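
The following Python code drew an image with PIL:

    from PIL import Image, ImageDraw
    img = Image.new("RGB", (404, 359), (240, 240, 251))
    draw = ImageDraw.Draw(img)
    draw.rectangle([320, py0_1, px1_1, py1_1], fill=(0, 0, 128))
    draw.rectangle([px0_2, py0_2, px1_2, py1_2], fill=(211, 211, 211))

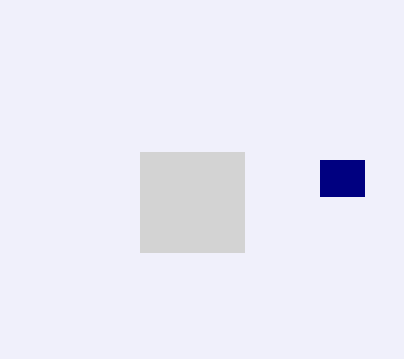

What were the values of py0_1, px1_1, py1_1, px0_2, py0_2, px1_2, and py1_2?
py0_1 = 160
px1_1 = 364
py1_1 = 196
px0_2 = 140
py0_2 = 152
px1_2 = 244
py1_2 = 252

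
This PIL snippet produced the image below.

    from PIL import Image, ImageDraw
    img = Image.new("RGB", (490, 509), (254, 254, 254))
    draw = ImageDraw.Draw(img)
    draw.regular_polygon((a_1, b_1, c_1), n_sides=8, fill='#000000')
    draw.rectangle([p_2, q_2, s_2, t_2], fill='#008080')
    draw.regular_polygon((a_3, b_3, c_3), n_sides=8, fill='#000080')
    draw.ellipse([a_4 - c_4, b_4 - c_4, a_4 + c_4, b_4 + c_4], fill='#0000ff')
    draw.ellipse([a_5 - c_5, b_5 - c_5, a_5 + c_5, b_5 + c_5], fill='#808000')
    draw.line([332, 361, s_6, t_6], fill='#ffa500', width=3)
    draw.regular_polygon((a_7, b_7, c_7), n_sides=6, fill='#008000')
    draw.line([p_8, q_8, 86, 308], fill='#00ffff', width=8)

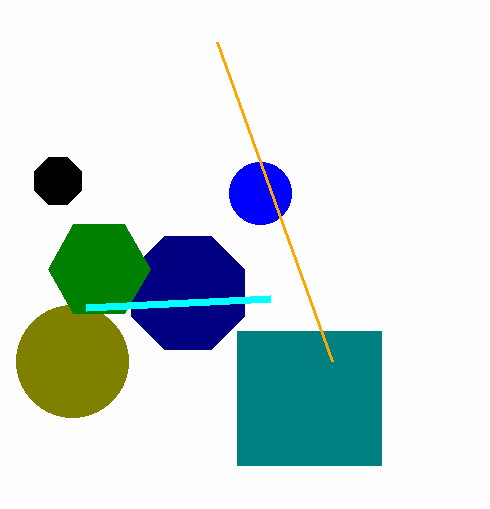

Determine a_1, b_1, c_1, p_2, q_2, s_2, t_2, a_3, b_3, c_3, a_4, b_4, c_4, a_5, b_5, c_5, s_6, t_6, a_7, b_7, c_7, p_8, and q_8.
a_1 = 58; b_1 = 181; c_1 = 25; p_2 = 237; q_2 = 331; s_2 = 381; t_2 = 465; a_3 = 188; b_3 = 293; c_3 = 61; a_4 = 260; b_4 = 193; c_4 = 31; a_5 = 72; b_5 = 361; c_5 = 56; s_6 = 217; t_6 = 42; a_7 = 99; b_7 = 269; c_7 = 51; p_8 = 270; q_8 = 299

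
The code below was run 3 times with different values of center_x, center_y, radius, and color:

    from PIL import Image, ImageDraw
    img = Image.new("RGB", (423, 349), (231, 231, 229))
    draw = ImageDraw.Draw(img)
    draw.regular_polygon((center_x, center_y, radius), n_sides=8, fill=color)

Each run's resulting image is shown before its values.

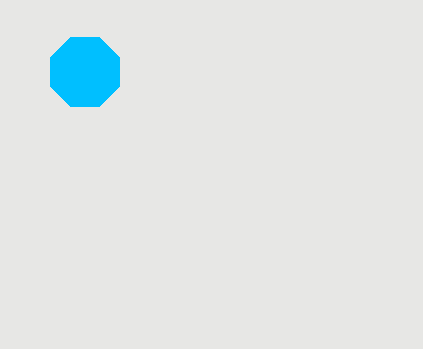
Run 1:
center_x = 85
center_y = 72
radius = 37
color = 'deepskyblue'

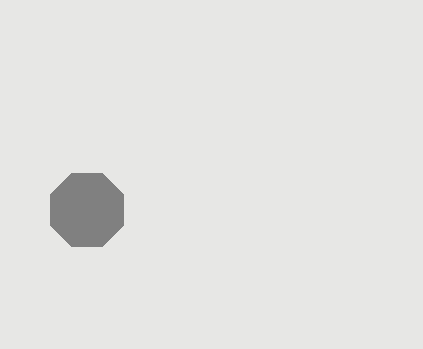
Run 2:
center_x = 87, center_y = 210, radius = 40, color = 'gray'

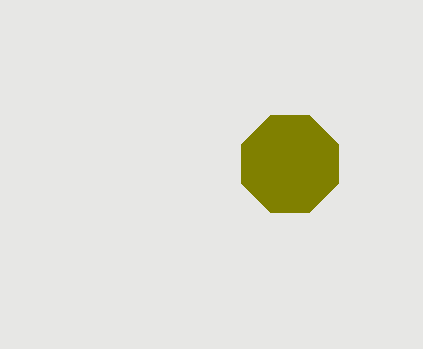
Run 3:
center_x = 290; center_y = 164; radius = 52; color = 'olive'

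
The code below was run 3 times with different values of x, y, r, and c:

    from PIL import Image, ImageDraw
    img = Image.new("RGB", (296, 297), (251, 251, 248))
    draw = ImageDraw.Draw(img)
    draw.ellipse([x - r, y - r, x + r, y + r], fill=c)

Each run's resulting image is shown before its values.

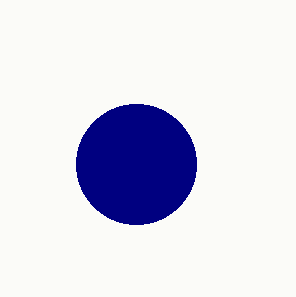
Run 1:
x = 136; y = 164; r = 60; c = 'navy'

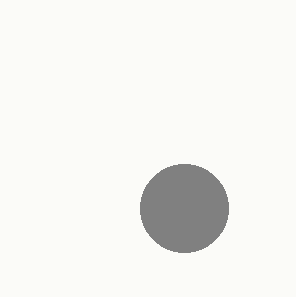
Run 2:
x = 184
y = 208
r = 44
c = 'gray'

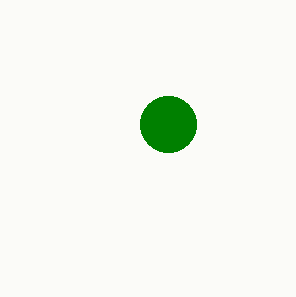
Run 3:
x = 168
y = 124
r = 28
c = 'green'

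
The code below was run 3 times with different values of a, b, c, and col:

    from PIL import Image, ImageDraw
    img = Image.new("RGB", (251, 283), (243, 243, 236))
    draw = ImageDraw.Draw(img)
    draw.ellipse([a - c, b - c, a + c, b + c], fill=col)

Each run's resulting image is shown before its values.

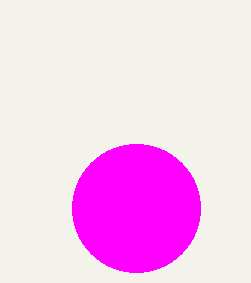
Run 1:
a = 136
b = 208
c = 64
col = 'magenta'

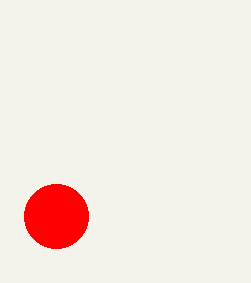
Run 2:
a = 56; b = 216; c = 32; col = 'red'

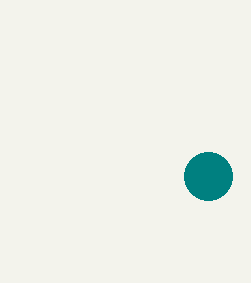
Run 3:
a = 208
b = 176
c = 24
col = 'teal'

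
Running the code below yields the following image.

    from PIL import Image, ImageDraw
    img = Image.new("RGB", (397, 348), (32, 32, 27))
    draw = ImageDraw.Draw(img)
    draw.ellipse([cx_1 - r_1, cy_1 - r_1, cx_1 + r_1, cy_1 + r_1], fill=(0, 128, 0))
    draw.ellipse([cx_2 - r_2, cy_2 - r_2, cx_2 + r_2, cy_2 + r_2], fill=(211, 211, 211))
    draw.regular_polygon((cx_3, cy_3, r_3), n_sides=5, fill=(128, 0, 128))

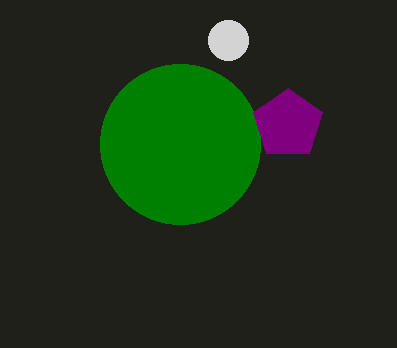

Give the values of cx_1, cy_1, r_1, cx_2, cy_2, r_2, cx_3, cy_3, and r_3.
cx_1 = 180, cy_1 = 144, r_1 = 80, cx_2 = 228, cy_2 = 40, r_2 = 20, cx_3 = 288, cy_3 = 124, r_3 = 36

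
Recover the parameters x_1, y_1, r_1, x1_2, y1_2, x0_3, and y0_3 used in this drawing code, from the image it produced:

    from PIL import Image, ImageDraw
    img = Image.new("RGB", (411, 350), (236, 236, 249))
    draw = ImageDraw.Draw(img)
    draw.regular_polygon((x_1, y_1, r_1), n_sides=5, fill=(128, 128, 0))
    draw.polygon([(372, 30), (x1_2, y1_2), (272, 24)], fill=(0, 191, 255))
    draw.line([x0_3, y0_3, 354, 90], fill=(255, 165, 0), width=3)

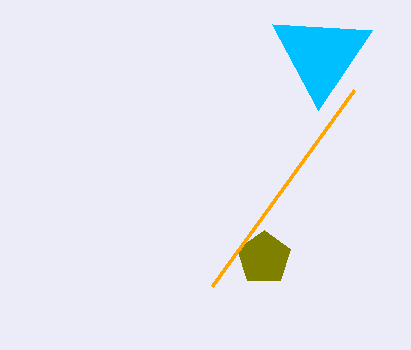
x_1 = 264, y_1 = 258, r_1 = 28, x1_2 = 318, y1_2 = 110, x0_3 = 212, y0_3 = 286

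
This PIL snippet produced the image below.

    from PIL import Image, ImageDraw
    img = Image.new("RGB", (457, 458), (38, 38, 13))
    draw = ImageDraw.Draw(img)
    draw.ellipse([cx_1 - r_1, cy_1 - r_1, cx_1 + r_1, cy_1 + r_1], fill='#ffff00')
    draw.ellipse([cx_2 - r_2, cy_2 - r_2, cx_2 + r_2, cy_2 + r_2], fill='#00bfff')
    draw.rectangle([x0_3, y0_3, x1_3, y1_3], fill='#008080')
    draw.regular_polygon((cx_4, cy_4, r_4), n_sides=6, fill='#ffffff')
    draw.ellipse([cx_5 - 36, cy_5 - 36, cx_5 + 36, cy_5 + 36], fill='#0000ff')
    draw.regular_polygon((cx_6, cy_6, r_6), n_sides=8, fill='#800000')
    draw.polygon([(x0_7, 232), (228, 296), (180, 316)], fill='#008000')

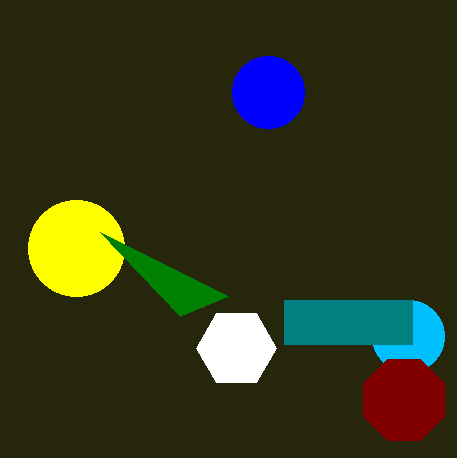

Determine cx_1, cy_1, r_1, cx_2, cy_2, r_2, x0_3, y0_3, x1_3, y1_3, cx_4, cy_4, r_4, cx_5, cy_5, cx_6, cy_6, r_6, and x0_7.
cx_1 = 76
cy_1 = 248
r_1 = 48
cx_2 = 408
cy_2 = 336
r_2 = 36
x0_3 = 284
y0_3 = 300
x1_3 = 412
y1_3 = 344
cx_4 = 236
cy_4 = 348
r_4 = 40
cx_5 = 268
cy_5 = 92
cx_6 = 404
cy_6 = 400
r_6 = 44
x0_7 = 100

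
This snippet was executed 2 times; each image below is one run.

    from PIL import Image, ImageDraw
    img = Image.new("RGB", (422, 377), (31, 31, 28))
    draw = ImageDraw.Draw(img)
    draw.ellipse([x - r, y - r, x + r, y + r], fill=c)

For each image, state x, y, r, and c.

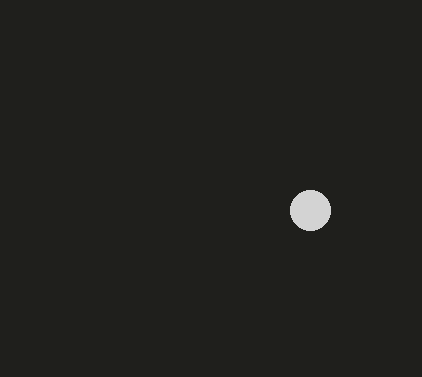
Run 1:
x = 310; y = 210; r = 20; c = 'lightgray'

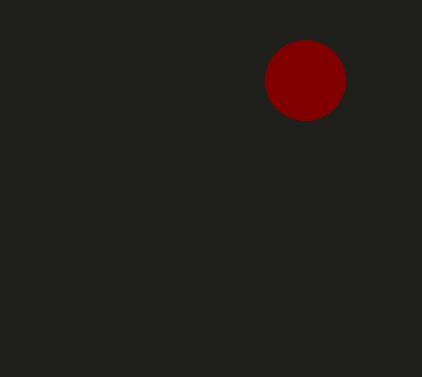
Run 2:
x = 305
y = 80
r = 40
c = 'maroon'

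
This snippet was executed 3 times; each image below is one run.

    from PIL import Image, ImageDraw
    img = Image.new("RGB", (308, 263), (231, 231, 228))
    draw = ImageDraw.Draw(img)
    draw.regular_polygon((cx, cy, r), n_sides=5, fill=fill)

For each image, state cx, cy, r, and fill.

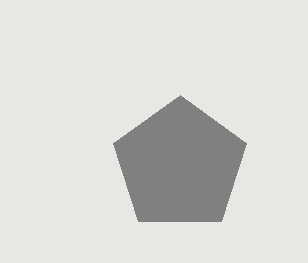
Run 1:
cx = 180, cy = 165, r = 70, fill = 'gray'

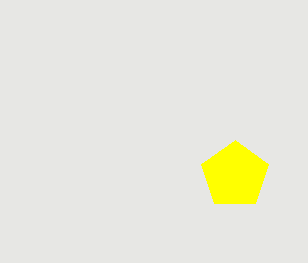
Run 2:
cx = 235
cy = 175
r = 35
fill = 'yellow'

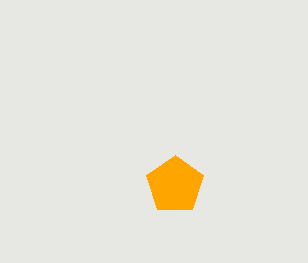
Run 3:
cx = 175; cy = 185; r = 30; fill = 'orange'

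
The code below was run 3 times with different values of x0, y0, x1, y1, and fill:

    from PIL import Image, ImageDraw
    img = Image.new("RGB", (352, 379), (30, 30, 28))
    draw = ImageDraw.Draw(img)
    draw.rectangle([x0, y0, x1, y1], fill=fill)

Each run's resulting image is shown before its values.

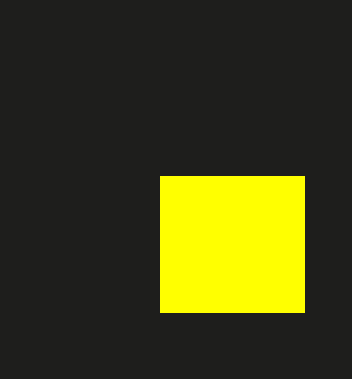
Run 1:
x0 = 160, y0 = 176, x1 = 304, y1 = 312, fill = 'yellow'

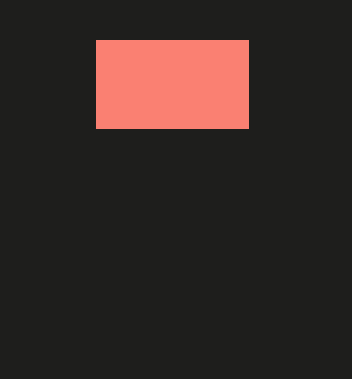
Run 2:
x0 = 96
y0 = 40
x1 = 248
y1 = 128
fill = 'salmon'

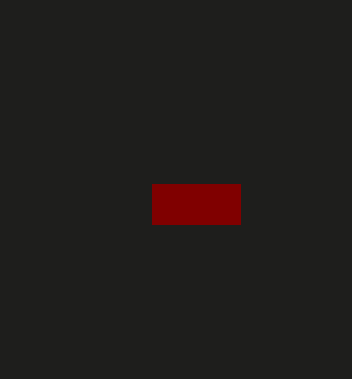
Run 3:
x0 = 152, y0 = 184, x1 = 240, y1 = 224, fill = 'maroon'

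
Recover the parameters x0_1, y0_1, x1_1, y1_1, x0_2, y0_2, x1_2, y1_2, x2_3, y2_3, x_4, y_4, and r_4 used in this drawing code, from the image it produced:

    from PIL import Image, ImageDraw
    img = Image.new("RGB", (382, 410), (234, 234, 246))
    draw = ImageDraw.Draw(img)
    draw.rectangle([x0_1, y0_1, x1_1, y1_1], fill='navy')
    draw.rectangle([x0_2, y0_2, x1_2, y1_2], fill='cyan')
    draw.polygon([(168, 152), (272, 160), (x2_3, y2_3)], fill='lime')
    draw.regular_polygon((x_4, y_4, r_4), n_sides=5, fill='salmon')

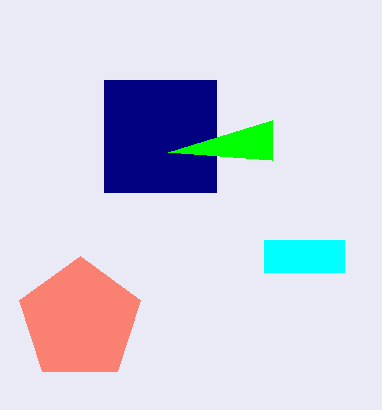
x0_1 = 104
y0_1 = 80
x1_1 = 216
y1_1 = 192
x0_2 = 264
y0_2 = 240
x1_2 = 344
y1_2 = 272
x2_3 = 272
y2_3 = 120
x_4 = 80
y_4 = 320
r_4 = 64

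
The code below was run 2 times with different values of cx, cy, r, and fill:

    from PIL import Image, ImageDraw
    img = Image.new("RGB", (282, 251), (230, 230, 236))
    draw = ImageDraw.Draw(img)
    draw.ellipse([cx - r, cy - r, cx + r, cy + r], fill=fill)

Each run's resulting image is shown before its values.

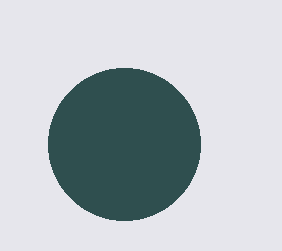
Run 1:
cx = 124, cy = 144, r = 76, fill = 'darkslategray'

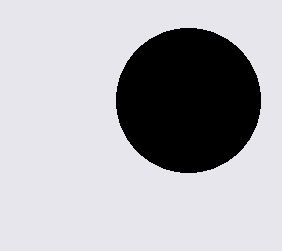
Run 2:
cx = 188, cy = 100, r = 72, fill = 'black'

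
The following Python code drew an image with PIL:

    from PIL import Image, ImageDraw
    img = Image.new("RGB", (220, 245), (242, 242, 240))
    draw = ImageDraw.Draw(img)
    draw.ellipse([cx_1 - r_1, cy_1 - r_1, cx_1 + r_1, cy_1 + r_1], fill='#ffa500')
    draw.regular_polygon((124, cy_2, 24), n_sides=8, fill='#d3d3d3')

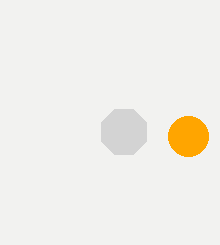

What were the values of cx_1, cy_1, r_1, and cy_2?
cx_1 = 188; cy_1 = 136; r_1 = 20; cy_2 = 132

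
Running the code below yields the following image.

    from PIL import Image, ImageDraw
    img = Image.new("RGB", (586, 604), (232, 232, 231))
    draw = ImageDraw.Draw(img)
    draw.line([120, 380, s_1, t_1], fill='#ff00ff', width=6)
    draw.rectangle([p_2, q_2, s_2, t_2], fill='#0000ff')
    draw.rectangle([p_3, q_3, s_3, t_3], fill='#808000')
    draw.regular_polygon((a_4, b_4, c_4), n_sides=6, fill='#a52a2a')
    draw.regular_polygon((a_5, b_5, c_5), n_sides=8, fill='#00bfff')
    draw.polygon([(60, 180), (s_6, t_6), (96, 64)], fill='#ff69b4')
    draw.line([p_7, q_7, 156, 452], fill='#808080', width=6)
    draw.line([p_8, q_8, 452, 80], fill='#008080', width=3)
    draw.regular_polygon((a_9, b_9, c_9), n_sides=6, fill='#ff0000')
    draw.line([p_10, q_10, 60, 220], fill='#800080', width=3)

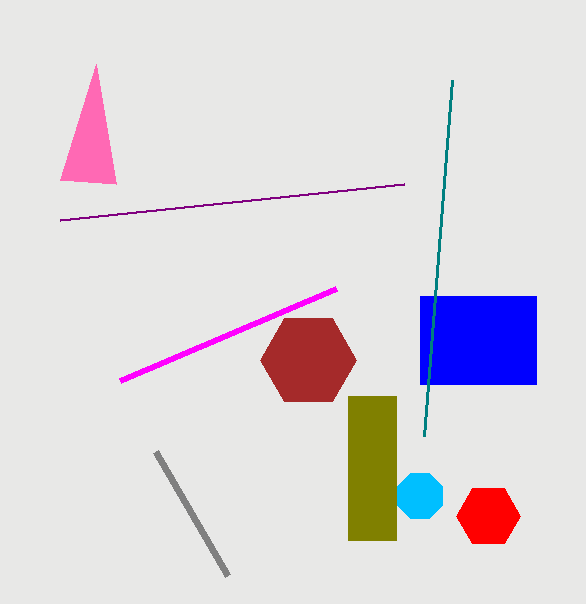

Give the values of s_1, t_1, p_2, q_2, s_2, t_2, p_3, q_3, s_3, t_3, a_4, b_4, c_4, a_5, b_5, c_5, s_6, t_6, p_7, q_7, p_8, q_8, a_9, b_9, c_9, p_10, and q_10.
s_1 = 336, t_1 = 288, p_2 = 420, q_2 = 296, s_2 = 536, t_2 = 384, p_3 = 348, q_3 = 396, s_3 = 396, t_3 = 540, a_4 = 308, b_4 = 360, c_4 = 48, a_5 = 420, b_5 = 496, c_5 = 24, s_6 = 116, t_6 = 184, p_7 = 228, q_7 = 576, p_8 = 424, q_8 = 436, a_9 = 488, b_9 = 516, c_9 = 32, p_10 = 404, q_10 = 184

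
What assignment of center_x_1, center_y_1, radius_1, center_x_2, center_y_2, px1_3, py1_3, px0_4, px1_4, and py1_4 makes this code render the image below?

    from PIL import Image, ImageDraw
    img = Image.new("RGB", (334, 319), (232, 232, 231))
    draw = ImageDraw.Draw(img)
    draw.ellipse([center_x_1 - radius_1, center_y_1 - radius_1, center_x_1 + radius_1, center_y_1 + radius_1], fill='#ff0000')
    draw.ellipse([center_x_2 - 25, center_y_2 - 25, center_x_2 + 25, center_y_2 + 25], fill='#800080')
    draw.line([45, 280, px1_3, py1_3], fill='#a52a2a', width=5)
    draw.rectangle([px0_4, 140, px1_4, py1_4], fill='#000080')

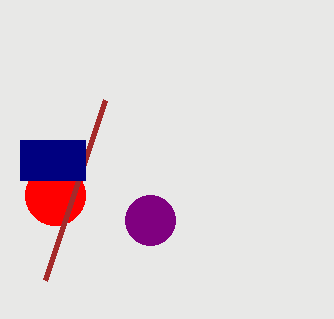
center_x_1 = 55, center_y_1 = 195, radius_1 = 30, center_x_2 = 150, center_y_2 = 220, px1_3 = 105, py1_3 = 100, px0_4 = 20, px1_4 = 85, py1_4 = 180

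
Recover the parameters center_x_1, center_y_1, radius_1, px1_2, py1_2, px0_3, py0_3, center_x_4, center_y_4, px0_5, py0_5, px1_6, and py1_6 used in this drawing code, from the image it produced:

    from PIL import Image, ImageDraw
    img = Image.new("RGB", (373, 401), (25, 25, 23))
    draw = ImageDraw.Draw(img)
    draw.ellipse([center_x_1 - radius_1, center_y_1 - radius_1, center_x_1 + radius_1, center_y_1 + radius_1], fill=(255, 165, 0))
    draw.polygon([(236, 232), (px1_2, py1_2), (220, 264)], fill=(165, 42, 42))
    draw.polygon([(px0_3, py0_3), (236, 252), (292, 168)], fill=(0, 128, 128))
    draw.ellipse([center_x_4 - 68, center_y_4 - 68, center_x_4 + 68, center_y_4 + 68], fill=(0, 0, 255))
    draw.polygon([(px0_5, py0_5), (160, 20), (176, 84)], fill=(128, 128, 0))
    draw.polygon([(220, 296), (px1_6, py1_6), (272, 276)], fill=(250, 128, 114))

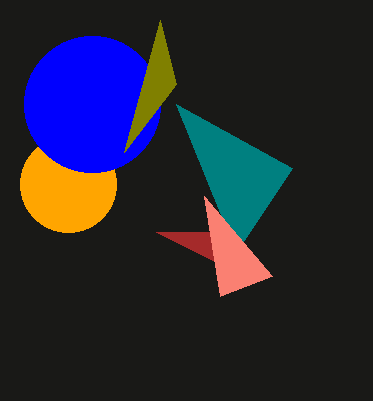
center_x_1 = 68, center_y_1 = 184, radius_1 = 48, px1_2 = 156, py1_2 = 232, px0_3 = 176, py0_3 = 104, center_x_4 = 92, center_y_4 = 104, px0_5 = 124, py0_5 = 152, px1_6 = 204, py1_6 = 196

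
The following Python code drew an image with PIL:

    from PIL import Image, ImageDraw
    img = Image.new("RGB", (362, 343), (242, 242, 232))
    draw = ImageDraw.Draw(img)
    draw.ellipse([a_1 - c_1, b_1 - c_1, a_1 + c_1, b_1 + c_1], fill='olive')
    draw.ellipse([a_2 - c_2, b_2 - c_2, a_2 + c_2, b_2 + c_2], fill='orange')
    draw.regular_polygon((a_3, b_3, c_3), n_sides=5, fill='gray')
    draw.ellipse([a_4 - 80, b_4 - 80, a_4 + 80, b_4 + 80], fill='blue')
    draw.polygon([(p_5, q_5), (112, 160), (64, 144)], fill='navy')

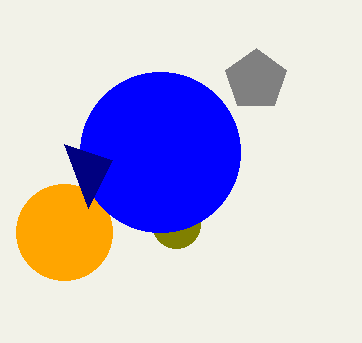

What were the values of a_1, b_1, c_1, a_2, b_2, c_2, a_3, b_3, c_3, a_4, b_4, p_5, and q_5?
a_1 = 176
b_1 = 224
c_1 = 24
a_2 = 64
b_2 = 232
c_2 = 48
a_3 = 256
b_3 = 80
c_3 = 32
a_4 = 160
b_4 = 152
p_5 = 88
q_5 = 208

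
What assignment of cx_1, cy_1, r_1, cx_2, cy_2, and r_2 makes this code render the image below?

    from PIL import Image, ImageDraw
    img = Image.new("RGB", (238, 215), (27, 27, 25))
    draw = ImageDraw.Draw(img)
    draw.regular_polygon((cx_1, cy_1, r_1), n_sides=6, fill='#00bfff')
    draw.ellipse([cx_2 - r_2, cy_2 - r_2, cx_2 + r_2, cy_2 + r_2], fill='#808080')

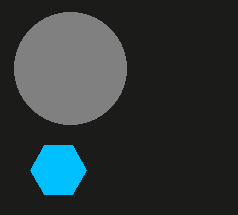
cx_1 = 58; cy_1 = 170; r_1 = 28; cx_2 = 70; cy_2 = 68; r_2 = 56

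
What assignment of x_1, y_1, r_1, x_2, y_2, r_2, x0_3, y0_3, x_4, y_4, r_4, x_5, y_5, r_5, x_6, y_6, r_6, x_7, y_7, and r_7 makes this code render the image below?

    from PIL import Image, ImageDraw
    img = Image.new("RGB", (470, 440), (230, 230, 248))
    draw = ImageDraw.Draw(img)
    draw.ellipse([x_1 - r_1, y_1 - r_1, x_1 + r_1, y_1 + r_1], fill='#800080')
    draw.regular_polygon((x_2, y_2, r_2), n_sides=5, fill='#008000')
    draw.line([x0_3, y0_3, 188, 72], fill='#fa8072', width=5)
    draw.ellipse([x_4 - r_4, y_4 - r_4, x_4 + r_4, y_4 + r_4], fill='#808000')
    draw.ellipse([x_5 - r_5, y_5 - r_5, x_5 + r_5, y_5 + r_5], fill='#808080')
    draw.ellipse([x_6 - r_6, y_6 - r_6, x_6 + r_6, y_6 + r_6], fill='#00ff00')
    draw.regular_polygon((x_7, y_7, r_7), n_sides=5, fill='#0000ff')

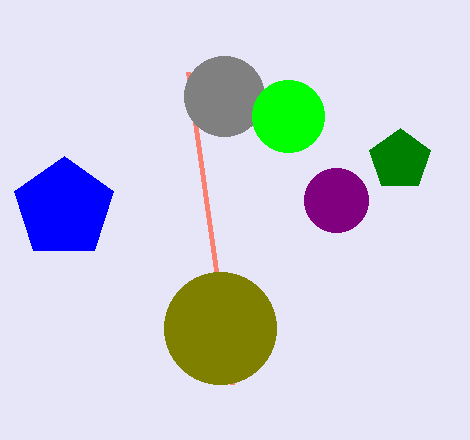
x_1 = 336
y_1 = 200
r_1 = 32
x_2 = 400
y_2 = 160
r_2 = 32
x0_3 = 232
y0_3 = 384
x_4 = 220
y_4 = 328
r_4 = 56
x_5 = 224
y_5 = 96
r_5 = 40
x_6 = 288
y_6 = 116
r_6 = 36
x_7 = 64
y_7 = 208
r_7 = 52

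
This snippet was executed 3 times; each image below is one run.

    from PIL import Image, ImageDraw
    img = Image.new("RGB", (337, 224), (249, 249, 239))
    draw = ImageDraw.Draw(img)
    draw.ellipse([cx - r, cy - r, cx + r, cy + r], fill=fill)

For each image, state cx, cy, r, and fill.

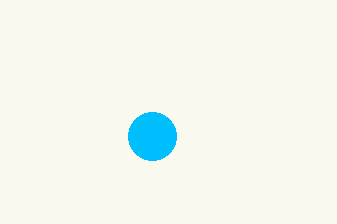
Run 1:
cx = 152; cy = 136; r = 24; fill = 'deepskyblue'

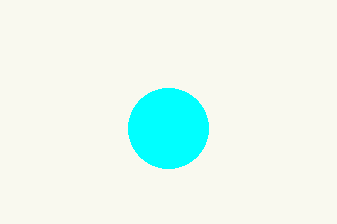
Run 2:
cx = 168
cy = 128
r = 40
fill = 'cyan'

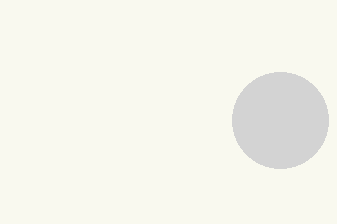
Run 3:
cx = 280
cy = 120
r = 48
fill = 'lightgray'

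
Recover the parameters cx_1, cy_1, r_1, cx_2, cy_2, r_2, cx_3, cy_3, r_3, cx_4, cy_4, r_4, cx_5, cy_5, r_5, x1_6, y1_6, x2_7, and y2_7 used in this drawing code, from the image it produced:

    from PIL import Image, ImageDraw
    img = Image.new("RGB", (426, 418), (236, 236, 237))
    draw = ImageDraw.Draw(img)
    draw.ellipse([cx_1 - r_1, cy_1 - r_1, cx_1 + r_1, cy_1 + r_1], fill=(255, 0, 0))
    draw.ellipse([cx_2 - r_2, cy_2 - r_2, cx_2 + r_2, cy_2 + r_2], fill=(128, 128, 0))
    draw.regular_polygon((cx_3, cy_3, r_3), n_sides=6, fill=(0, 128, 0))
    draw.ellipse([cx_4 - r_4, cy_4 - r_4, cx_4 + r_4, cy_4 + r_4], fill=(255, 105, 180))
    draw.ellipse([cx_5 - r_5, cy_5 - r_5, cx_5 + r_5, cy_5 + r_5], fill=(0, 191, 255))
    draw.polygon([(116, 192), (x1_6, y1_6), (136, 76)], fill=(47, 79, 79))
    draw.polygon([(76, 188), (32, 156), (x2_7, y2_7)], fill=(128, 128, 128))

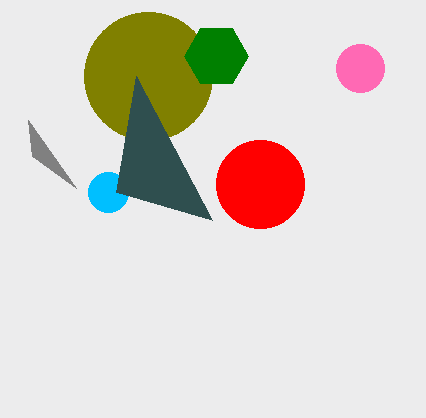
cx_1 = 260; cy_1 = 184; r_1 = 44; cx_2 = 148; cy_2 = 76; r_2 = 64; cx_3 = 216; cy_3 = 56; r_3 = 32; cx_4 = 360; cy_4 = 68; r_4 = 24; cx_5 = 108; cy_5 = 192; r_5 = 20; x1_6 = 212; y1_6 = 220; x2_7 = 28; y2_7 = 120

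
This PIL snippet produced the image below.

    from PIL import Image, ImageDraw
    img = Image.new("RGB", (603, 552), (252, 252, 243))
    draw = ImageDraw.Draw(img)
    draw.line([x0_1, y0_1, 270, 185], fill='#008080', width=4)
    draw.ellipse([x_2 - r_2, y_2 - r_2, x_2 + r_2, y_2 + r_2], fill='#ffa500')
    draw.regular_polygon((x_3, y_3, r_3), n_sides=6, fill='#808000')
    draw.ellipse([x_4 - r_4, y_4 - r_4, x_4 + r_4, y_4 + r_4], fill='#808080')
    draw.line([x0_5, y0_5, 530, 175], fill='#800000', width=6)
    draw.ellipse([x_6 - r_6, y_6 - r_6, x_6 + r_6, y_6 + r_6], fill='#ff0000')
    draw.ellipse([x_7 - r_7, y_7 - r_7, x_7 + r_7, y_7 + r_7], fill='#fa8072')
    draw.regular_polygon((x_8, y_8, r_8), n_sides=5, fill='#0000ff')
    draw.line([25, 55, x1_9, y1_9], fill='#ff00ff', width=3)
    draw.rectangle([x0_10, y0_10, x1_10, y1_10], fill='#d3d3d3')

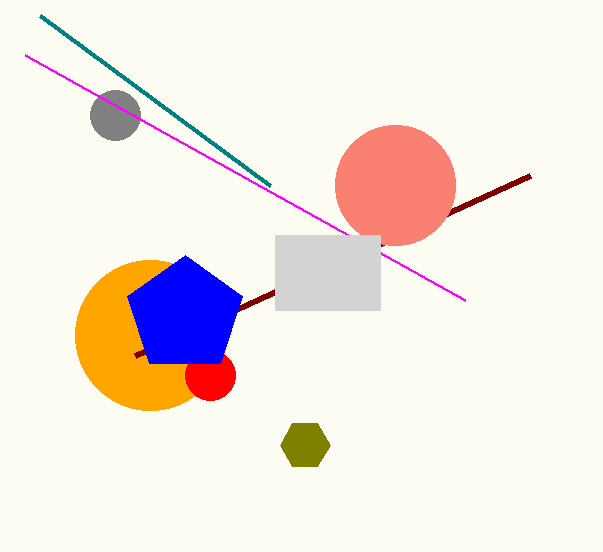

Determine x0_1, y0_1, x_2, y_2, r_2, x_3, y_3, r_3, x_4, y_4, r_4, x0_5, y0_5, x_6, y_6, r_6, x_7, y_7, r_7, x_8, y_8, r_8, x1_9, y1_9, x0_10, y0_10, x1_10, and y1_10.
x0_1 = 40; y0_1 = 15; x_2 = 150; y_2 = 335; r_2 = 75; x_3 = 305; y_3 = 445; r_3 = 25; x_4 = 115; y_4 = 115; r_4 = 25; x0_5 = 135; y0_5 = 355; x_6 = 210; y_6 = 375; r_6 = 25; x_7 = 395; y_7 = 185; r_7 = 60; x_8 = 185; y_8 = 315; r_8 = 60; x1_9 = 465; y1_9 = 300; x0_10 = 275; y0_10 = 235; x1_10 = 380; y1_10 = 310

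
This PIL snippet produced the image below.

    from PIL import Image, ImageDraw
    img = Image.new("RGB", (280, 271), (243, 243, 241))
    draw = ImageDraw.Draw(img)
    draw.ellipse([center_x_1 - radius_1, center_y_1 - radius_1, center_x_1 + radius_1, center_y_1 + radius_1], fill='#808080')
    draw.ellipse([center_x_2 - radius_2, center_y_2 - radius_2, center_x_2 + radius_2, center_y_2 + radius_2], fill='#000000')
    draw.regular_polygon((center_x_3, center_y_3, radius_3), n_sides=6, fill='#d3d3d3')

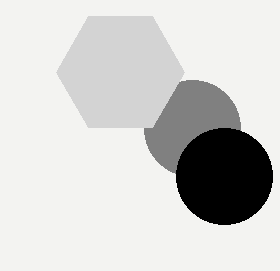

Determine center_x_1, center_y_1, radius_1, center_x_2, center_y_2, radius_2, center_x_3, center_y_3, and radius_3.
center_x_1 = 192; center_y_1 = 128; radius_1 = 48; center_x_2 = 224; center_y_2 = 176; radius_2 = 48; center_x_3 = 120; center_y_3 = 72; radius_3 = 64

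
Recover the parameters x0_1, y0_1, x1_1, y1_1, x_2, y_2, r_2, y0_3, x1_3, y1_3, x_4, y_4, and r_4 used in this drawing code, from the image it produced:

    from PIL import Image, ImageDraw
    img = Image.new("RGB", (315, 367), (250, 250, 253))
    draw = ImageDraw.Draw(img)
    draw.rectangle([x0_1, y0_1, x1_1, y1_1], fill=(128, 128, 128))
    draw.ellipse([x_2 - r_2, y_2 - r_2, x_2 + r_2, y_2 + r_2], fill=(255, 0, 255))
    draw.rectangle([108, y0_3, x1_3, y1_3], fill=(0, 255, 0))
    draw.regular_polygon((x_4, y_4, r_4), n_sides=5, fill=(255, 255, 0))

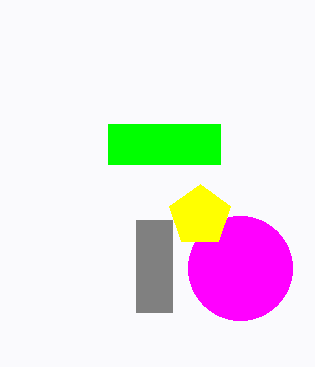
x0_1 = 136
y0_1 = 220
x1_1 = 172
y1_1 = 312
x_2 = 240
y_2 = 268
r_2 = 52
y0_3 = 124
x1_3 = 220
y1_3 = 164
x_4 = 200
y_4 = 216
r_4 = 32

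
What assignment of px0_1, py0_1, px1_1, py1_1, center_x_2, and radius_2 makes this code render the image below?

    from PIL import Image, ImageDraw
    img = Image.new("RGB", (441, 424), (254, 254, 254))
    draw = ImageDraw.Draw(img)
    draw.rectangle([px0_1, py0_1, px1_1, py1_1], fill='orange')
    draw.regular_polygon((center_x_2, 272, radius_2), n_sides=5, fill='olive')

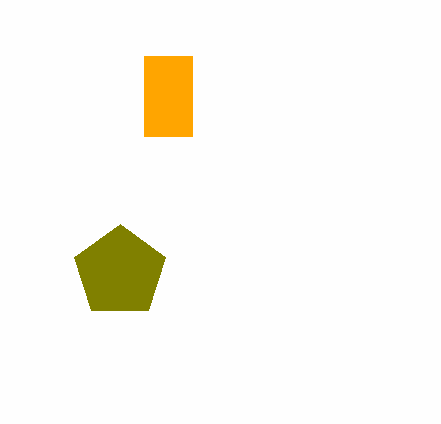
px0_1 = 144, py0_1 = 56, px1_1 = 192, py1_1 = 136, center_x_2 = 120, radius_2 = 48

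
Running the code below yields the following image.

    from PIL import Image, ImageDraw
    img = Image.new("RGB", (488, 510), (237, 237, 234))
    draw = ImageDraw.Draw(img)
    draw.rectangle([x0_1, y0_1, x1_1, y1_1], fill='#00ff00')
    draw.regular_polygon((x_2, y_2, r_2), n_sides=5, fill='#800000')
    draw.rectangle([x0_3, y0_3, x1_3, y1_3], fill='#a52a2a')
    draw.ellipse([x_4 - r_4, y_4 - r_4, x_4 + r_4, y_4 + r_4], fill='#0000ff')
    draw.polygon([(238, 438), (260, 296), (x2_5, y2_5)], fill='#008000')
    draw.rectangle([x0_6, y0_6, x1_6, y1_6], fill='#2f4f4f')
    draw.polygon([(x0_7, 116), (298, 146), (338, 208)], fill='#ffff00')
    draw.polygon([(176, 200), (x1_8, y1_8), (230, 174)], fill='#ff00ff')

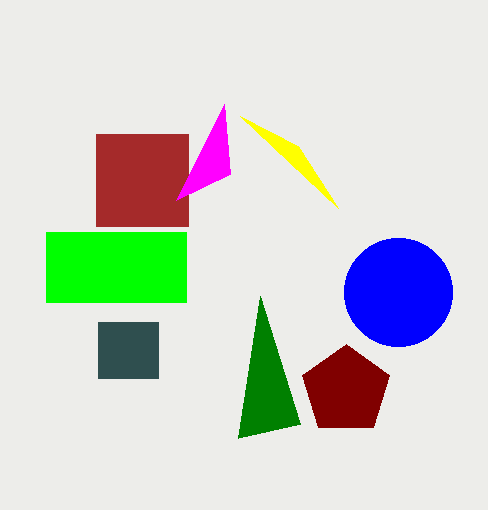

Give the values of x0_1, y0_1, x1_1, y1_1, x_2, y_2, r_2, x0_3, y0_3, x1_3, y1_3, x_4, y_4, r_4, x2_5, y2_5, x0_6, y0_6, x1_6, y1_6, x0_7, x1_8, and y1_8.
x0_1 = 46
y0_1 = 232
x1_1 = 186
y1_1 = 302
x_2 = 346
y_2 = 390
r_2 = 46
x0_3 = 96
y0_3 = 134
x1_3 = 188
y1_3 = 226
x_4 = 398
y_4 = 292
r_4 = 54
x2_5 = 300
y2_5 = 424
x0_6 = 98
y0_6 = 322
x1_6 = 158
y1_6 = 378
x0_7 = 240
x1_8 = 224
y1_8 = 104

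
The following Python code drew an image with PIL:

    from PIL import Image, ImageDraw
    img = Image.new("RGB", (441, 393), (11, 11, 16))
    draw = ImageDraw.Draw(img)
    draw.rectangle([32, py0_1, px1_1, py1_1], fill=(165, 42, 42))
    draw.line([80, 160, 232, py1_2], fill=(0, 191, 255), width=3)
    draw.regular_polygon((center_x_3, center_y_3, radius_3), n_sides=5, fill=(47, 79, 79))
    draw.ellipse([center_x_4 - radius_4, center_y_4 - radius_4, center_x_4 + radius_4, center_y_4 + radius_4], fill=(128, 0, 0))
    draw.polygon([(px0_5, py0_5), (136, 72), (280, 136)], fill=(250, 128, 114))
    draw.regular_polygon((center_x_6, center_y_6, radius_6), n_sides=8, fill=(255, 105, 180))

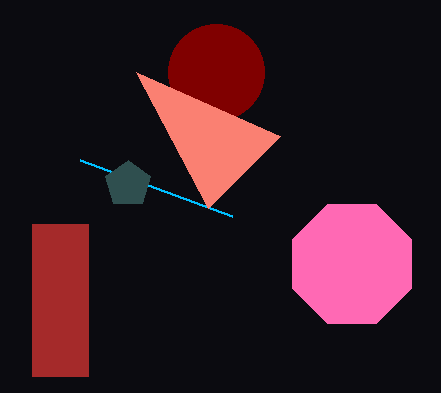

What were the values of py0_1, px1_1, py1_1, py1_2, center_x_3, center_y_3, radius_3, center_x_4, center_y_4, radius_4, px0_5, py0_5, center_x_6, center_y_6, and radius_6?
py0_1 = 224
px1_1 = 88
py1_1 = 376
py1_2 = 216
center_x_3 = 128
center_y_3 = 184
radius_3 = 24
center_x_4 = 216
center_y_4 = 72
radius_4 = 48
px0_5 = 208
py0_5 = 208
center_x_6 = 352
center_y_6 = 264
radius_6 = 64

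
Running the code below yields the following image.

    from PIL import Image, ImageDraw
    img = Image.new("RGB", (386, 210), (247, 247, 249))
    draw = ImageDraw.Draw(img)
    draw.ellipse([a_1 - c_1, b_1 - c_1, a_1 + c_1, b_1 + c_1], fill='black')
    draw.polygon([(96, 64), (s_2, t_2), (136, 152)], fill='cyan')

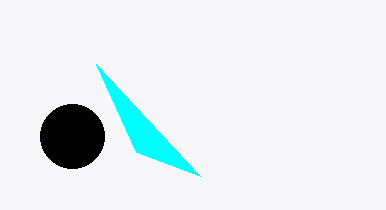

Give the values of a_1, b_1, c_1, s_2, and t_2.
a_1 = 72; b_1 = 136; c_1 = 32; s_2 = 200; t_2 = 176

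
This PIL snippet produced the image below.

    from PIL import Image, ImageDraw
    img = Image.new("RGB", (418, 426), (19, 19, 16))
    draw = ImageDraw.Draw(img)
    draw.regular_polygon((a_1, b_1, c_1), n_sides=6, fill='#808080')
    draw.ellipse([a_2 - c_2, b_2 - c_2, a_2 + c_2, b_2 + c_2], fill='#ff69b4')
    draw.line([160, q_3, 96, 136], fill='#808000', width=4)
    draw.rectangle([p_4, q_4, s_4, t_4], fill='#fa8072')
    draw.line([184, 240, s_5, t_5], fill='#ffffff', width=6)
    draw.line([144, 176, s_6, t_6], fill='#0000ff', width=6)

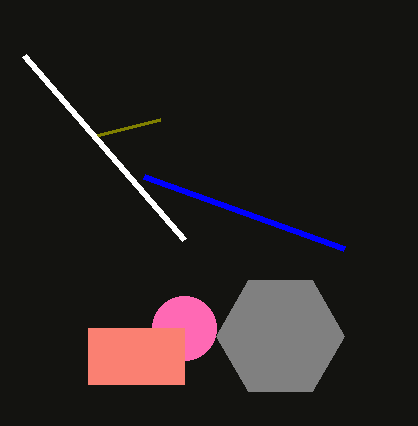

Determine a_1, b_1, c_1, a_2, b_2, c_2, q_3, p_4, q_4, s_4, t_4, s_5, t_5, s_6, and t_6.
a_1 = 280
b_1 = 336
c_1 = 64
a_2 = 184
b_2 = 328
c_2 = 32
q_3 = 120
p_4 = 88
q_4 = 328
s_4 = 184
t_4 = 384
s_5 = 24
t_5 = 56
s_6 = 344
t_6 = 248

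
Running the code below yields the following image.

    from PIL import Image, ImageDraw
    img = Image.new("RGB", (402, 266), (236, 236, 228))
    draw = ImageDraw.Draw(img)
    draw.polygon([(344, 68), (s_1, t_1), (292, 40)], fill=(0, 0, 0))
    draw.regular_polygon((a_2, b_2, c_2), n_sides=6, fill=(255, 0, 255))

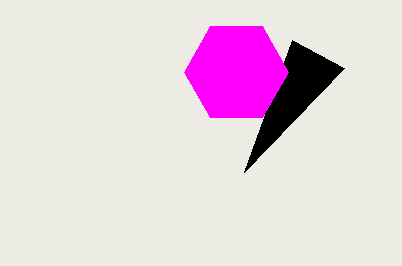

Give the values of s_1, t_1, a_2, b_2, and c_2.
s_1 = 244; t_1 = 172; a_2 = 236; b_2 = 72; c_2 = 52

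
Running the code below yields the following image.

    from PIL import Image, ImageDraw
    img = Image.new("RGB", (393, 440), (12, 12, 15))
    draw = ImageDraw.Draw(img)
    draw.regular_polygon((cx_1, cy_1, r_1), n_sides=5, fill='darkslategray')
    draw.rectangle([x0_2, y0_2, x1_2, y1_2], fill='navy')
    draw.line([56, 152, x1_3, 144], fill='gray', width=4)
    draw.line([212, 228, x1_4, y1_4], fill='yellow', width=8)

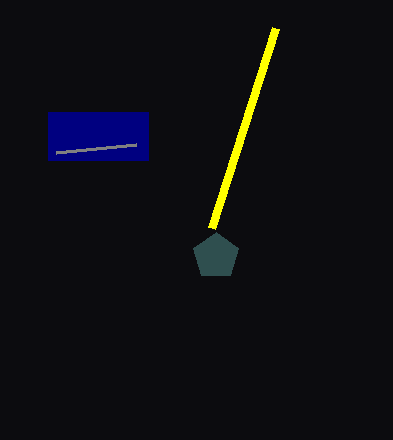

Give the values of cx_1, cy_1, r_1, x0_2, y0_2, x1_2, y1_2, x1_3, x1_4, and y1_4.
cx_1 = 216
cy_1 = 256
r_1 = 24
x0_2 = 48
y0_2 = 112
x1_2 = 148
y1_2 = 160
x1_3 = 136
x1_4 = 276
y1_4 = 28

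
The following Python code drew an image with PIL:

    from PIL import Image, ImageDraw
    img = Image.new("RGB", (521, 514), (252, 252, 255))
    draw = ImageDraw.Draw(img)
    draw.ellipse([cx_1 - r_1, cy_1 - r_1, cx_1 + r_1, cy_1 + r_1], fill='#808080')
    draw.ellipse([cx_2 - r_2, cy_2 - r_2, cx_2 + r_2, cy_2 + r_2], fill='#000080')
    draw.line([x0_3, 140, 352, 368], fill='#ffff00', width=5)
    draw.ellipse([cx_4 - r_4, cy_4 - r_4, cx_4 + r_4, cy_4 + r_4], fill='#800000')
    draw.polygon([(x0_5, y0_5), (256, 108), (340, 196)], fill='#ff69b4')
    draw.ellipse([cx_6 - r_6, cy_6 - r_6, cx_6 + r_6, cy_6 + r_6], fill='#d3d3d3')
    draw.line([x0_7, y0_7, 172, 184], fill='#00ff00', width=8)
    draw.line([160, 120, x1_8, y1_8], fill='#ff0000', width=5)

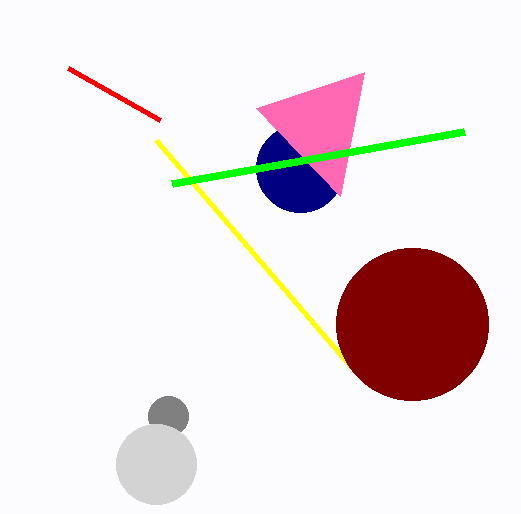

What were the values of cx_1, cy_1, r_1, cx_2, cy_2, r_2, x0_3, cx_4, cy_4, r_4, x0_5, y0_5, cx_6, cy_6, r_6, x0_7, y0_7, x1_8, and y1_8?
cx_1 = 168
cy_1 = 416
r_1 = 20
cx_2 = 300
cy_2 = 168
r_2 = 44
x0_3 = 156
cx_4 = 412
cy_4 = 324
r_4 = 76
x0_5 = 364
y0_5 = 72
cx_6 = 156
cy_6 = 464
r_6 = 40
x0_7 = 464
y0_7 = 132
x1_8 = 68
y1_8 = 68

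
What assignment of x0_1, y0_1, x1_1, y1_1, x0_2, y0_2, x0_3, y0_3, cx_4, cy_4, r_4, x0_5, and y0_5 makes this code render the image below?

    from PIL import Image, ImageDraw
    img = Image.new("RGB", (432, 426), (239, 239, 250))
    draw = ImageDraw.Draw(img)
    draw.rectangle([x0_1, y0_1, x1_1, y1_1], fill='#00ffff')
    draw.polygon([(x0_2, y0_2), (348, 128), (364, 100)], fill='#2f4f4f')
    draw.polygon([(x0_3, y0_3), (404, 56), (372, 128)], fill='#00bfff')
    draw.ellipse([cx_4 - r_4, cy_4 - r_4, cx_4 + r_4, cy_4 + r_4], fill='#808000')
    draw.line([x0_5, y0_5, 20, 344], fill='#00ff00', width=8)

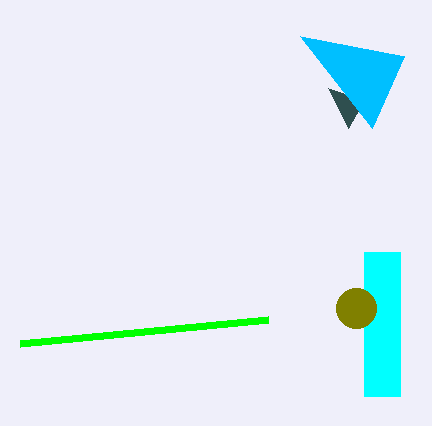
x0_1 = 364, y0_1 = 252, x1_1 = 400, y1_1 = 396, x0_2 = 328, y0_2 = 88, x0_3 = 300, y0_3 = 36, cx_4 = 356, cy_4 = 308, r_4 = 20, x0_5 = 268, y0_5 = 320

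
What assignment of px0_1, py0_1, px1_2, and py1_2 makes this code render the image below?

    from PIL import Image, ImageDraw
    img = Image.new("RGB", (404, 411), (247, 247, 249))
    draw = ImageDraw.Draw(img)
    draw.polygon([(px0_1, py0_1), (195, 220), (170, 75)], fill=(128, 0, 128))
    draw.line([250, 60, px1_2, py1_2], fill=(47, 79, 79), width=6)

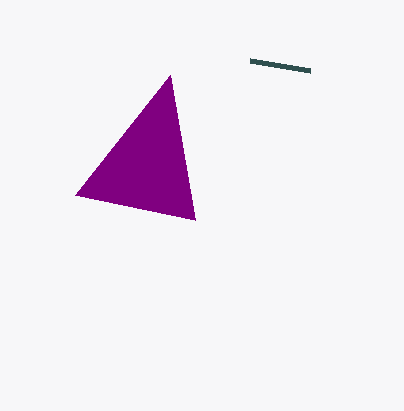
px0_1 = 75, py0_1 = 195, px1_2 = 310, py1_2 = 70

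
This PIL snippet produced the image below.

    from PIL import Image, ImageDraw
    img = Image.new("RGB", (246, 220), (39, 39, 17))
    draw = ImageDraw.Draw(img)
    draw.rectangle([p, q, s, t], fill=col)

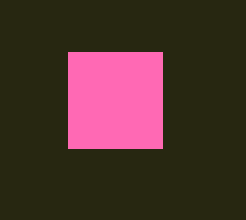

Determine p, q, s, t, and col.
p = 68, q = 52, s = 162, t = 148, col = 'hotpink'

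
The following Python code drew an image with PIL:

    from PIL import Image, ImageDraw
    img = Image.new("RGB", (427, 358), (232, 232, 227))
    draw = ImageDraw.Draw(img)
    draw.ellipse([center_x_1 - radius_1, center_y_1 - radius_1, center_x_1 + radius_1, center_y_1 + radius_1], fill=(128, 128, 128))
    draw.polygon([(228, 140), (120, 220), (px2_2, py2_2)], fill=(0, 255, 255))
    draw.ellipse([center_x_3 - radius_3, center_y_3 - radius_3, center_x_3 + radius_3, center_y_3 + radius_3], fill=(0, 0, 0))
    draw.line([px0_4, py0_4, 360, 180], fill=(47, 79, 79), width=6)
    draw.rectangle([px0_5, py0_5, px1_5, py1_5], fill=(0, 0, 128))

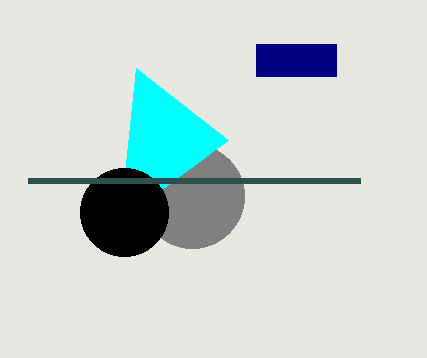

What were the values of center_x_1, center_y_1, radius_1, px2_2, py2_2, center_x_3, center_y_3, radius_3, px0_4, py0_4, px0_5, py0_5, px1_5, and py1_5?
center_x_1 = 192, center_y_1 = 196, radius_1 = 52, px2_2 = 136, py2_2 = 68, center_x_3 = 124, center_y_3 = 212, radius_3 = 44, px0_4 = 28, py0_4 = 180, px0_5 = 256, py0_5 = 44, px1_5 = 336, py1_5 = 76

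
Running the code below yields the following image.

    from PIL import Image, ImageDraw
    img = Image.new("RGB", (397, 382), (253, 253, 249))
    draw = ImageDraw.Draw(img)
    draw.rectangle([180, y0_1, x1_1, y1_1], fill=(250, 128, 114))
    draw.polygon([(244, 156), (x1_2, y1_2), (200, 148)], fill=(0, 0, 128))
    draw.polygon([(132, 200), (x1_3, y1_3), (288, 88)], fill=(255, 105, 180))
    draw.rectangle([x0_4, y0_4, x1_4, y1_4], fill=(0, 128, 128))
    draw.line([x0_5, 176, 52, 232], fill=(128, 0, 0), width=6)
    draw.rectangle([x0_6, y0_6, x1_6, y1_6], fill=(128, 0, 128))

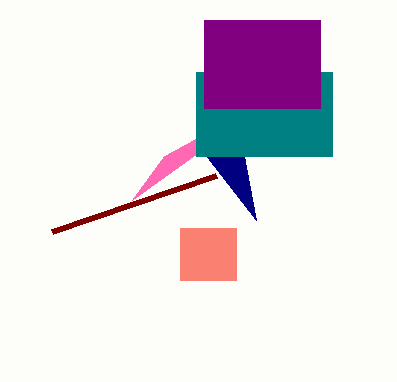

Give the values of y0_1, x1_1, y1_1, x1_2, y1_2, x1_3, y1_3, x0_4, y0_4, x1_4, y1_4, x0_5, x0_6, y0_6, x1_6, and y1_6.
y0_1 = 228
x1_1 = 236
y1_1 = 280
x1_2 = 256
y1_2 = 220
x1_3 = 164
y1_3 = 156
x0_4 = 196
y0_4 = 72
x1_4 = 332
y1_4 = 156
x0_5 = 216
x0_6 = 204
y0_6 = 20
x1_6 = 320
y1_6 = 108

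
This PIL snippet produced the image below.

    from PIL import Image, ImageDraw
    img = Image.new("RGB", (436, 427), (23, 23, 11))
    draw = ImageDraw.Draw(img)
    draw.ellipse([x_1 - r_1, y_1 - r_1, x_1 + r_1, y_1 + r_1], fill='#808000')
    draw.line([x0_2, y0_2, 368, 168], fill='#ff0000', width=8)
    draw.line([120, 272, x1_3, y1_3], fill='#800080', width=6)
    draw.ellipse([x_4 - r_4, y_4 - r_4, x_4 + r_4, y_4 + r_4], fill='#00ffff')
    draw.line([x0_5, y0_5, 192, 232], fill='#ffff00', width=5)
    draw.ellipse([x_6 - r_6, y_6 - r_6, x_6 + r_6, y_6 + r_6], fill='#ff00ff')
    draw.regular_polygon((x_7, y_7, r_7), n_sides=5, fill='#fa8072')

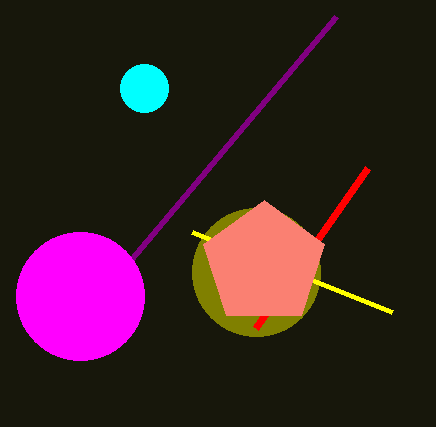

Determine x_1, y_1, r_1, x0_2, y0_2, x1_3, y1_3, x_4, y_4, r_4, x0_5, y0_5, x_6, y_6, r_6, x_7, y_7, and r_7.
x_1 = 256
y_1 = 272
r_1 = 64
x0_2 = 256
y0_2 = 328
x1_3 = 336
y1_3 = 16
x_4 = 144
y_4 = 88
r_4 = 24
x0_5 = 392
y0_5 = 312
x_6 = 80
y_6 = 296
r_6 = 64
x_7 = 264
y_7 = 264
r_7 = 64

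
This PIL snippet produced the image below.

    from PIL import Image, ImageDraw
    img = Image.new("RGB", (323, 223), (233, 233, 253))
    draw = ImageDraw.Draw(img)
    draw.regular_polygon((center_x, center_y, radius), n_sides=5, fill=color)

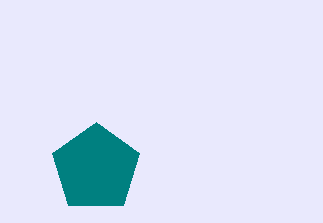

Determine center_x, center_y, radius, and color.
center_x = 96, center_y = 168, radius = 46, color = 'teal'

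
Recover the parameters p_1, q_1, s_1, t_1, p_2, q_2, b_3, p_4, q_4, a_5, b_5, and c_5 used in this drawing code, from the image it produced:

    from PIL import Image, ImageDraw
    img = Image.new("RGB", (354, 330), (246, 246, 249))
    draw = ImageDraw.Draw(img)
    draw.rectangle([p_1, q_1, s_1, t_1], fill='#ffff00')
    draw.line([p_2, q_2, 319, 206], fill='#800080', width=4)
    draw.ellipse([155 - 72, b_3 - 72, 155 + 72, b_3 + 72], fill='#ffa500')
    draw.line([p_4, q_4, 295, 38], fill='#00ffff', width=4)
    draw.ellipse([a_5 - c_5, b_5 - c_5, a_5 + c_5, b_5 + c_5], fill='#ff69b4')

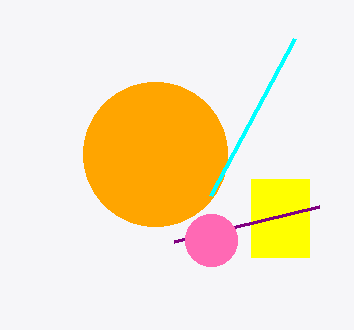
p_1 = 251, q_1 = 179, s_1 = 309, t_1 = 257, p_2 = 174, q_2 = 241, b_3 = 154, p_4 = 211, q_4 = 195, a_5 = 211, b_5 = 240, c_5 = 26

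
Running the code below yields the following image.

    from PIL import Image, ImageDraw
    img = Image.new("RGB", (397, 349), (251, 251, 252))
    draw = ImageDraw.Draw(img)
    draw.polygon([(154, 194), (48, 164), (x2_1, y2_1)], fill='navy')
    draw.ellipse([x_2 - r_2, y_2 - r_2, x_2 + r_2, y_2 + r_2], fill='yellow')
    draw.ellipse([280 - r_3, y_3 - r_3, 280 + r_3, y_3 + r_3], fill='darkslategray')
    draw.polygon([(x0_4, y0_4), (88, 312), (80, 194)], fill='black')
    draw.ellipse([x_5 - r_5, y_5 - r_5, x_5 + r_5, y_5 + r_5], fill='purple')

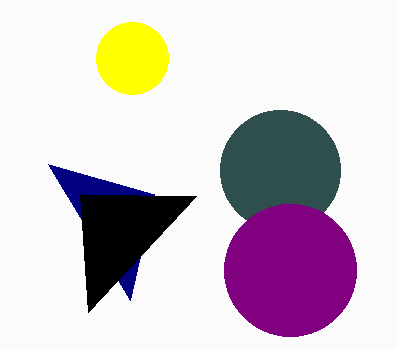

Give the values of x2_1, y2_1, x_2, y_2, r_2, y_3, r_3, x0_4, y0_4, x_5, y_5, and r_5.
x2_1 = 130, y2_1 = 300, x_2 = 132, y_2 = 58, r_2 = 36, y_3 = 170, r_3 = 60, x0_4 = 196, y0_4 = 196, x_5 = 290, y_5 = 270, r_5 = 66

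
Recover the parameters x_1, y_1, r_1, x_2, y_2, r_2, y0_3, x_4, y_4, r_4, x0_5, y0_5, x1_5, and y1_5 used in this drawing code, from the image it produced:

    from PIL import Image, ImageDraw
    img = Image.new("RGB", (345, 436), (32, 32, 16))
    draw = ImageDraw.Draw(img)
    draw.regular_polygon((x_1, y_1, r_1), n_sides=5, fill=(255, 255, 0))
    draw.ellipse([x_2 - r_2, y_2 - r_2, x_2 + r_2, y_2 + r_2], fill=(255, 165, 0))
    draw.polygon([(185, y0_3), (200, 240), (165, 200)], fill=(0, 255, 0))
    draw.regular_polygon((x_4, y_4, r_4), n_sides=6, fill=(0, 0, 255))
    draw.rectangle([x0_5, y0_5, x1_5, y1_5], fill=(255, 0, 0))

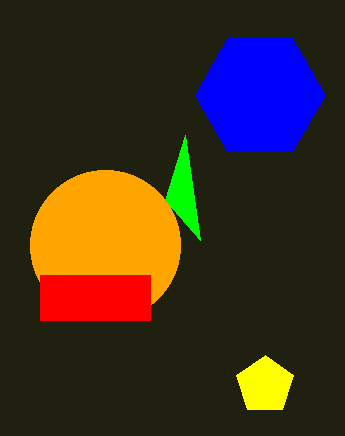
x_1 = 265
y_1 = 385
r_1 = 30
x_2 = 105
y_2 = 245
r_2 = 75
y0_3 = 135
x_4 = 260
y_4 = 95
r_4 = 65
x0_5 = 40
y0_5 = 275
x1_5 = 150
y1_5 = 320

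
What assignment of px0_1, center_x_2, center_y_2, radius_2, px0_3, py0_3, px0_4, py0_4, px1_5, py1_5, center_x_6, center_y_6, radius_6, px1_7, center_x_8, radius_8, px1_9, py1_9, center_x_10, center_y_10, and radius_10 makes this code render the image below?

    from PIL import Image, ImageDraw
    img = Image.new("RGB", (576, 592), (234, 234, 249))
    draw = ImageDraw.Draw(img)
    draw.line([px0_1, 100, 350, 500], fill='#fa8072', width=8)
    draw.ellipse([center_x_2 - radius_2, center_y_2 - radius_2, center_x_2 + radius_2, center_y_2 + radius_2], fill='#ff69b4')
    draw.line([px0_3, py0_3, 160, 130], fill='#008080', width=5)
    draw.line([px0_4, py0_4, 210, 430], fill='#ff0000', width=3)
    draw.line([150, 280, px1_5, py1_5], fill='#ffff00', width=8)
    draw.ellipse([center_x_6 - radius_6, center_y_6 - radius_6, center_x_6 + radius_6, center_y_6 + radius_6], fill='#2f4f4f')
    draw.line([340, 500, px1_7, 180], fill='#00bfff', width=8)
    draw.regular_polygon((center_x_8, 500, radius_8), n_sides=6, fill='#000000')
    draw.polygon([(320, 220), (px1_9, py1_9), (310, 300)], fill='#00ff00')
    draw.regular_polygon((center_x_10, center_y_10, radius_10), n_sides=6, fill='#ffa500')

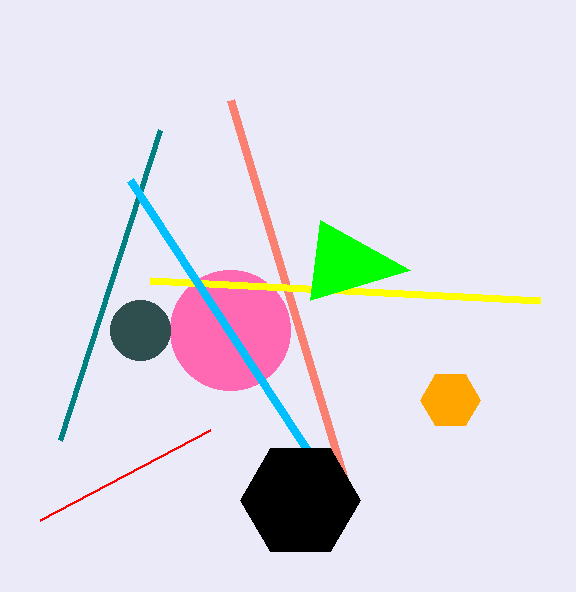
px0_1 = 230, center_x_2 = 230, center_y_2 = 330, radius_2 = 60, px0_3 = 60, py0_3 = 440, px0_4 = 40, py0_4 = 520, px1_5 = 540, py1_5 = 300, center_x_6 = 140, center_y_6 = 330, radius_6 = 30, px1_7 = 130, center_x_8 = 300, radius_8 = 60, px1_9 = 410, py1_9 = 270, center_x_10 = 450, center_y_10 = 400, radius_10 = 30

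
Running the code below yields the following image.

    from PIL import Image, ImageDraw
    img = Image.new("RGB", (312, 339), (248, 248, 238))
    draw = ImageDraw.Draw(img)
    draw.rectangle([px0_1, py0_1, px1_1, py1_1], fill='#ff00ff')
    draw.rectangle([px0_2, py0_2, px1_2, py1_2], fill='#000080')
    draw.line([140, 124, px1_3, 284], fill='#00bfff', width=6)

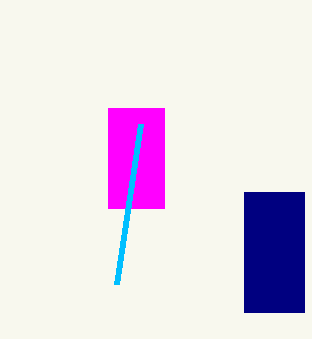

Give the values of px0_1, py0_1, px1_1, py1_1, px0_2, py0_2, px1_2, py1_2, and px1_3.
px0_1 = 108
py0_1 = 108
px1_1 = 164
py1_1 = 208
px0_2 = 244
py0_2 = 192
px1_2 = 304
py1_2 = 312
px1_3 = 116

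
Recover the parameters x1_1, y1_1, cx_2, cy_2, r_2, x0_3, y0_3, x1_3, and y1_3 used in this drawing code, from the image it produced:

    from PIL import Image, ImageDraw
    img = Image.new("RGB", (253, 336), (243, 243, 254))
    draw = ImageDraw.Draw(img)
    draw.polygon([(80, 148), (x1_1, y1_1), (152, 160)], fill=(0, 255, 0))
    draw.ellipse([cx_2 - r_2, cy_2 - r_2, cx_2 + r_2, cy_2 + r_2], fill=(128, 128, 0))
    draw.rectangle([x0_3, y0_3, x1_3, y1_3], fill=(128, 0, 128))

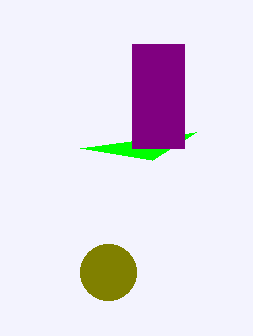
x1_1 = 196
y1_1 = 132
cx_2 = 108
cy_2 = 272
r_2 = 28
x0_3 = 132
y0_3 = 44
x1_3 = 184
y1_3 = 148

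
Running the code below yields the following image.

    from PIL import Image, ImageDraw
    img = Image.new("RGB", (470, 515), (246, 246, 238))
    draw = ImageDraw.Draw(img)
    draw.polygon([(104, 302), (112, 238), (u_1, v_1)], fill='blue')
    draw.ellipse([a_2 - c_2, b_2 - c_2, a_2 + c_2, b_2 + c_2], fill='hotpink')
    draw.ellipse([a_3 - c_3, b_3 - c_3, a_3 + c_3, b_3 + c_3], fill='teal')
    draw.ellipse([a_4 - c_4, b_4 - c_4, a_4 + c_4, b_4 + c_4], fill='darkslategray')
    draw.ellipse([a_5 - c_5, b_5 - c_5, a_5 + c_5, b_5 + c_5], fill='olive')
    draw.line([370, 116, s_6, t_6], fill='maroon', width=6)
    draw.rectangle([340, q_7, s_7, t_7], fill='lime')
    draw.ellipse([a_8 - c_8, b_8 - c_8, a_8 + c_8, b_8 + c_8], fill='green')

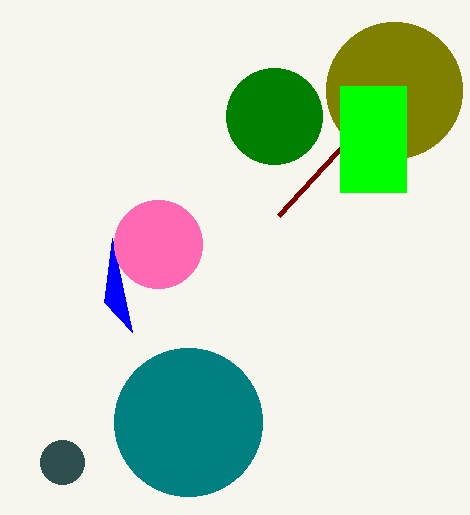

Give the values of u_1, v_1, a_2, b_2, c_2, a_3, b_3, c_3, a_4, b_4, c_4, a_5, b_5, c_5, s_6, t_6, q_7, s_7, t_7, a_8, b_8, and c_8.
u_1 = 132; v_1 = 332; a_2 = 158; b_2 = 244; c_2 = 44; a_3 = 188; b_3 = 422; c_3 = 74; a_4 = 62; b_4 = 462; c_4 = 22; a_5 = 394; b_5 = 90; c_5 = 68; s_6 = 278; t_6 = 216; q_7 = 86; s_7 = 406; t_7 = 192; a_8 = 274; b_8 = 116; c_8 = 48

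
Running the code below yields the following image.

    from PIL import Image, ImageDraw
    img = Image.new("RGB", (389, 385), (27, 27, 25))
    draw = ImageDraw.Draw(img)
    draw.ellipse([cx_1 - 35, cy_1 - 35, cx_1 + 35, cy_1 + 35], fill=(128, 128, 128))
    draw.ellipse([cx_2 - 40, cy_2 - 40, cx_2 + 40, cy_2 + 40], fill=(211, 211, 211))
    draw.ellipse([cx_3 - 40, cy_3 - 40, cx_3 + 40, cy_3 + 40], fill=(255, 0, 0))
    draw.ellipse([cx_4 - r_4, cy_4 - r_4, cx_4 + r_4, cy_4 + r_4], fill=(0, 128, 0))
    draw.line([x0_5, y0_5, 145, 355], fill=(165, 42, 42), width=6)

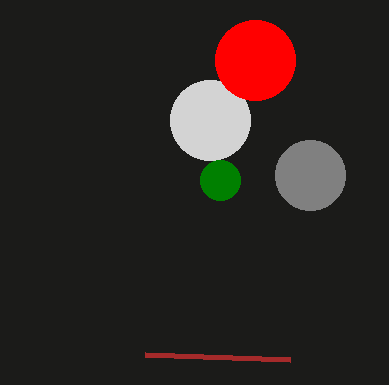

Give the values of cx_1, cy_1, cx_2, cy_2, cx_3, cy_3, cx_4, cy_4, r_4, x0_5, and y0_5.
cx_1 = 310; cy_1 = 175; cx_2 = 210; cy_2 = 120; cx_3 = 255; cy_3 = 60; cx_4 = 220; cy_4 = 180; r_4 = 20; x0_5 = 290; y0_5 = 360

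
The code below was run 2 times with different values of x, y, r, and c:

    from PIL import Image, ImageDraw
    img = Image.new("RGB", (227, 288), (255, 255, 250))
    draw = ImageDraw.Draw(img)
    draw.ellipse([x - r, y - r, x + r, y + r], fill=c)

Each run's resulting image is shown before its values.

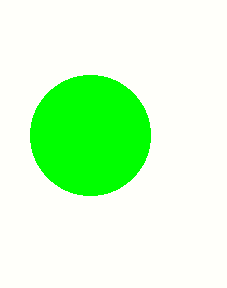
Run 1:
x = 90; y = 135; r = 60; c = 'lime'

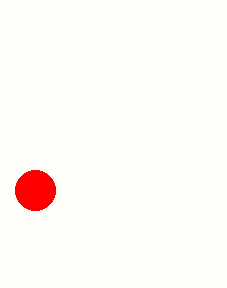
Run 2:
x = 35
y = 190
r = 20
c = 'red'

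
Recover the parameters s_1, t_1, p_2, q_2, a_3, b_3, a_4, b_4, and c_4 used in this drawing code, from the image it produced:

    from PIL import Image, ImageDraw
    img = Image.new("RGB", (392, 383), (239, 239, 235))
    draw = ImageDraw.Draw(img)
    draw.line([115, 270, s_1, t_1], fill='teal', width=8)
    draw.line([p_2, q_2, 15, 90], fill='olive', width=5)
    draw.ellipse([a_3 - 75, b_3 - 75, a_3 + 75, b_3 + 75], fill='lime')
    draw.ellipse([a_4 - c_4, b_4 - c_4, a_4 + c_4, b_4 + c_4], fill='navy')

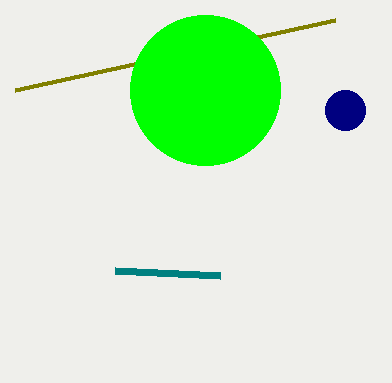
s_1 = 220
t_1 = 275
p_2 = 335
q_2 = 20
a_3 = 205
b_3 = 90
a_4 = 345
b_4 = 110
c_4 = 20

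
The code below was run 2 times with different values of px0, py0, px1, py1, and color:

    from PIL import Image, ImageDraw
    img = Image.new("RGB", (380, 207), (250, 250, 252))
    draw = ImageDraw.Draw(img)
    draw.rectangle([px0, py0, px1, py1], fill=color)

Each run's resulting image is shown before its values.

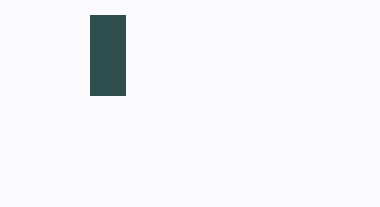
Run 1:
px0 = 90; py0 = 15; px1 = 125; py1 = 95; color = 'darkslategray'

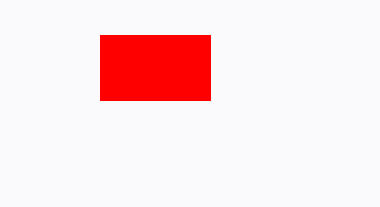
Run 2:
px0 = 100, py0 = 35, px1 = 210, py1 = 100, color = 'red'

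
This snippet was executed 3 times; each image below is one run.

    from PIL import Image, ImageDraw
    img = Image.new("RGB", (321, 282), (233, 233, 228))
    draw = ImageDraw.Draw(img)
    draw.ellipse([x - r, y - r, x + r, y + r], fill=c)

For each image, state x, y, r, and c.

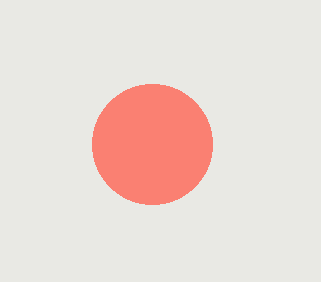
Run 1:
x = 152
y = 144
r = 60
c = 'salmon'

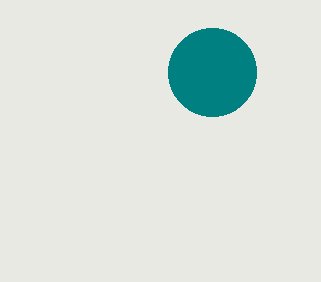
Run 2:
x = 212
y = 72
r = 44
c = 'teal'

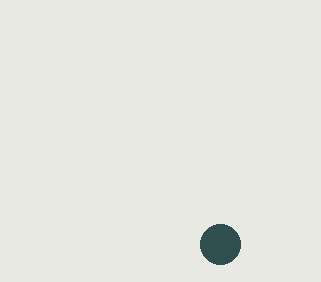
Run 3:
x = 220; y = 244; r = 20; c = 'darkslategray'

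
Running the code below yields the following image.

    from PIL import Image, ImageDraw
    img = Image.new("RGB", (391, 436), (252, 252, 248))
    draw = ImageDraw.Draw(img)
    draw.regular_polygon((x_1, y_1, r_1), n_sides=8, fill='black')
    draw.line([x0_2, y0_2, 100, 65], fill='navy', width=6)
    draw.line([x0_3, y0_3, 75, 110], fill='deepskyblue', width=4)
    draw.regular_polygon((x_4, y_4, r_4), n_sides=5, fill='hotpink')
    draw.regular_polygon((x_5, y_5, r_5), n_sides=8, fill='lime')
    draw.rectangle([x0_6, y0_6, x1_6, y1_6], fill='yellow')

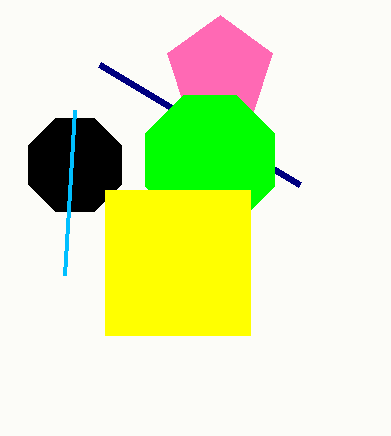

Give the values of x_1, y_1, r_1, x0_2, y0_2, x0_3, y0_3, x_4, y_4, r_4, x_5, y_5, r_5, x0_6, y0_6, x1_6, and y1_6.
x_1 = 75, y_1 = 165, r_1 = 50, x0_2 = 300, y0_2 = 185, x0_3 = 65, y0_3 = 275, x_4 = 220, y_4 = 70, r_4 = 55, x_5 = 210, y_5 = 160, r_5 = 70, x0_6 = 105, y0_6 = 190, x1_6 = 250, y1_6 = 335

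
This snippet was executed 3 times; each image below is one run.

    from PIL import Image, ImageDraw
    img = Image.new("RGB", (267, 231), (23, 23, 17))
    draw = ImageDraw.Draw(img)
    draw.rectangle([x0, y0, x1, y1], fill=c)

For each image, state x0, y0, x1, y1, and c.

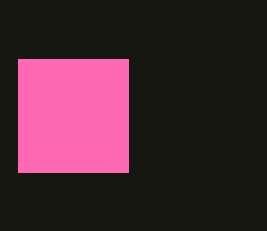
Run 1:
x0 = 18
y0 = 59
x1 = 128
y1 = 172
c = 'hotpink'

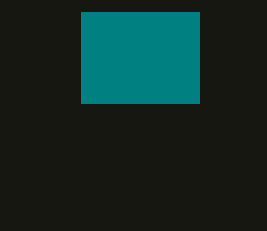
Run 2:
x0 = 81
y0 = 12
x1 = 199
y1 = 103
c = 'teal'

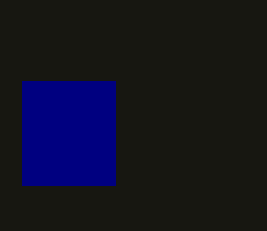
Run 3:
x0 = 22
y0 = 81
x1 = 115
y1 = 185
c = 'navy'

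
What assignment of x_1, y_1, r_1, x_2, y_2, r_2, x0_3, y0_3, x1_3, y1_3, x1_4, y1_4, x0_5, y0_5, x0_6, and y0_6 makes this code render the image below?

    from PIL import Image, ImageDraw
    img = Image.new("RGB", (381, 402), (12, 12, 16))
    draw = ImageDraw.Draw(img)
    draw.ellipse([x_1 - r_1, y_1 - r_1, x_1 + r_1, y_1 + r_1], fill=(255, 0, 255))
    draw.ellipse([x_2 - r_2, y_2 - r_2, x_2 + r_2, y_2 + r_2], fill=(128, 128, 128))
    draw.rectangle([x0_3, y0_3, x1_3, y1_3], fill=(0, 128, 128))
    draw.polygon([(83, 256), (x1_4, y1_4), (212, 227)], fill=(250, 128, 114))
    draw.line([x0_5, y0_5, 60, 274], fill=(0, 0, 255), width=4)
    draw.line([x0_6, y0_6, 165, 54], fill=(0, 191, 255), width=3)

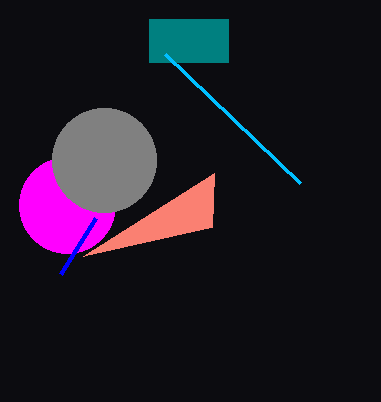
x_1 = 67; y_1 = 205; r_1 = 48; x_2 = 104; y_2 = 160; r_2 = 52; x0_3 = 149; y0_3 = 19; x1_3 = 228; y1_3 = 62; x1_4 = 214; y1_4 = 173; x0_5 = 95; y0_5 = 218; x0_6 = 300; y0_6 = 183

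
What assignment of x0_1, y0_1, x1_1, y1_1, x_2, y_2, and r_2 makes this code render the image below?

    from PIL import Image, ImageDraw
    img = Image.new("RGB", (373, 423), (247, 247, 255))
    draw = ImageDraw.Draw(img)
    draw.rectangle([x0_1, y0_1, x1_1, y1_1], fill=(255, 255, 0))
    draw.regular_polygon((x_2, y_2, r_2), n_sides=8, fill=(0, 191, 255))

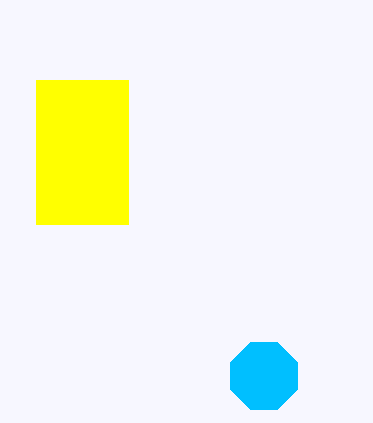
x0_1 = 36, y0_1 = 80, x1_1 = 128, y1_1 = 224, x_2 = 264, y_2 = 376, r_2 = 36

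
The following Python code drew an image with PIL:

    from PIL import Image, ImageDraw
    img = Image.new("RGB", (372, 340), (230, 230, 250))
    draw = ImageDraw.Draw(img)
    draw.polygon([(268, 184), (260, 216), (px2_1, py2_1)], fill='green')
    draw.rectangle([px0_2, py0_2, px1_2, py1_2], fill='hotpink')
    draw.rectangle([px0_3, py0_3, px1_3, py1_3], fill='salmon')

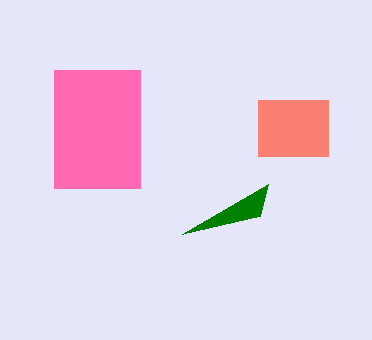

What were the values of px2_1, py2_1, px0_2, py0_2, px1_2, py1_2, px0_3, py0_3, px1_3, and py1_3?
px2_1 = 182; py2_1 = 234; px0_2 = 54; py0_2 = 70; px1_2 = 140; py1_2 = 188; px0_3 = 258; py0_3 = 100; px1_3 = 328; py1_3 = 156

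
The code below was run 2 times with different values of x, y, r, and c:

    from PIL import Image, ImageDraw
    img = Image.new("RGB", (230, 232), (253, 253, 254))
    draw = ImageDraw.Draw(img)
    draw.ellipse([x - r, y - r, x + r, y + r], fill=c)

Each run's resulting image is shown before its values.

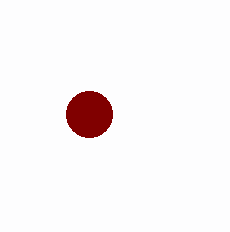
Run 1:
x = 89
y = 114
r = 23
c = 'maroon'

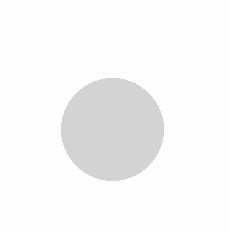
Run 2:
x = 112, y = 129, r = 51, c = 'lightgray'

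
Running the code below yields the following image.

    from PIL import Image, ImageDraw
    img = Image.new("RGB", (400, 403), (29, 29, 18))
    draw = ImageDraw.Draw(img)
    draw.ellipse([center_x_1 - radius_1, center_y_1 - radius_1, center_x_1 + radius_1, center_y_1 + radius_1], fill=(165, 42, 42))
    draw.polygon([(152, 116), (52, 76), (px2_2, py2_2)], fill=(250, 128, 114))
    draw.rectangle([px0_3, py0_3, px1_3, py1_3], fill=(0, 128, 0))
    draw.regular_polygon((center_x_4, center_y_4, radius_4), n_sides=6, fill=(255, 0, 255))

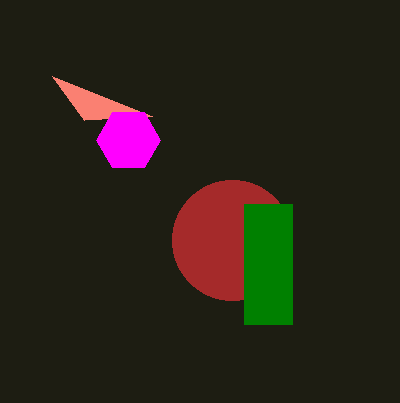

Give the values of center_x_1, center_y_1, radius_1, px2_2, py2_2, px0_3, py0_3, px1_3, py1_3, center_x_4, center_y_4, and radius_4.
center_x_1 = 232; center_y_1 = 240; radius_1 = 60; px2_2 = 84; py2_2 = 120; px0_3 = 244; py0_3 = 204; px1_3 = 292; py1_3 = 324; center_x_4 = 128; center_y_4 = 140; radius_4 = 32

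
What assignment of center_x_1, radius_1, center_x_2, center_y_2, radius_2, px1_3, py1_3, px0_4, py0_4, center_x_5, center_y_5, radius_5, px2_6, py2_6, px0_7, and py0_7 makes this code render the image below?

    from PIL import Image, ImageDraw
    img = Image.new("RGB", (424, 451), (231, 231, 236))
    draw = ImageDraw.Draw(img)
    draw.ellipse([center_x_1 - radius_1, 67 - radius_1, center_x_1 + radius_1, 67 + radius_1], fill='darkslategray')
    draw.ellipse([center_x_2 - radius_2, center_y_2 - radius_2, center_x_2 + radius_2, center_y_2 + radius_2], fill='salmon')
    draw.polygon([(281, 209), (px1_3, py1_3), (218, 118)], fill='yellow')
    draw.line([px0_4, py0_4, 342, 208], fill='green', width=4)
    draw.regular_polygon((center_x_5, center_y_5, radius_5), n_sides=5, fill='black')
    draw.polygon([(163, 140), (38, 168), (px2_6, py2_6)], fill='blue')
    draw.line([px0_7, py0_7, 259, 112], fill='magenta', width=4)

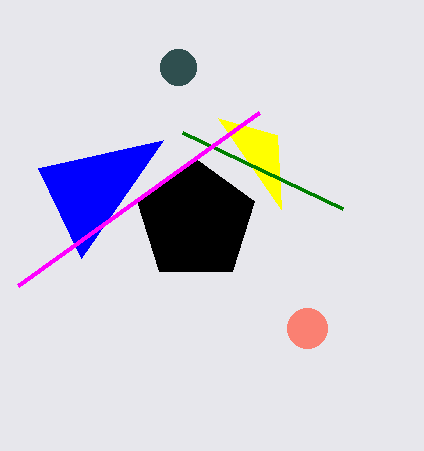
center_x_1 = 178
radius_1 = 18
center_x_2 = 307
center_y_2 = 328
radius_2 = 20
px1_3 = 277
py1_3 = 135
px0_4 = 182
py0_4 = 132
center_x_5 = 196
center_y_5 = 221
radius_5 = 62
px2_6 = 81
py2_6 = 258
px0_7 = 18
py0_7 = 285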